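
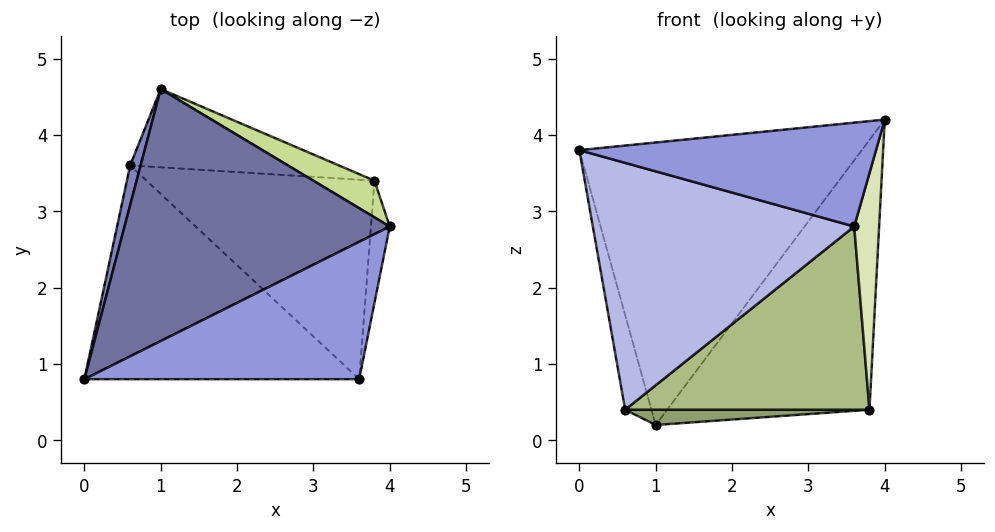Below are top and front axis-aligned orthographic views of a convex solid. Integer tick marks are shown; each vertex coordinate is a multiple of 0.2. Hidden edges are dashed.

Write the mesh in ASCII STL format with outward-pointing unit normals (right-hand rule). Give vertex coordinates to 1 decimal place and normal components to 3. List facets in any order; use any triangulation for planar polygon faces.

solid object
 facet normal -0.403 0.683 0.609
  outer loop
   vertex 1.0 4.6 0.2
   vertex 0.0 0.8 3.8
   vertex 4.0 2.8 4.2
  endloop
 endfacet
 facet normal -0.904 0.395 0.165
  outer loop
   vertex 0.6 3.6 0.4
   vertex 0.0 0.8 3.8
   vertex 1.0 4.6 0.2
  endloop
 endfacet
 facet normal 0.216 -0.589 0.779
  outer loop
   vertex 3.6 0.8 2.8
   vertex 4.0 2.8 4.2
   vertex 0.0 0.8 3.8
  endloop
 endfacet
 facet normal -0.179 -0.744 -0.644
  outer loop
   vertex 3.6 0.8 2.8
   vertex 0.0 0.8 3.8
   vertex 0.6 3.6 0.4
  endloop
 endfacet
 facet normal -0.012 -0.191 -0.981
  outer loop
   vertex 3.8 3.4 0.4
   vertex 0.6 3.6 0.4
   vertex 1.0 4.6 0.2
  endloop
 endfacet
 facet normal -0.042 -0.676 -0.736
  outer loop
   vertex 3.8 3.4 0.4
   vertex 3.6 0.8 2.8
   vertex 0.6 3.6 0.4
  endloop
 endfacet
 facet normal 0.383 0.915 0.124
  outer loop
   vertex 3.8 3.4 0.4
   vertex 1.0 4.6 0.2
   vertex 4.0 2.8 4.2
  endloop
 endfacet
 facet normal 0.987 -0.145 -0.075
  outer loop
   vertex 3.8 3.4 0.4
   vertex 4.0 2.8 4.2
   vertex 3.6 0.8 2.8
  endloop
 endfacet
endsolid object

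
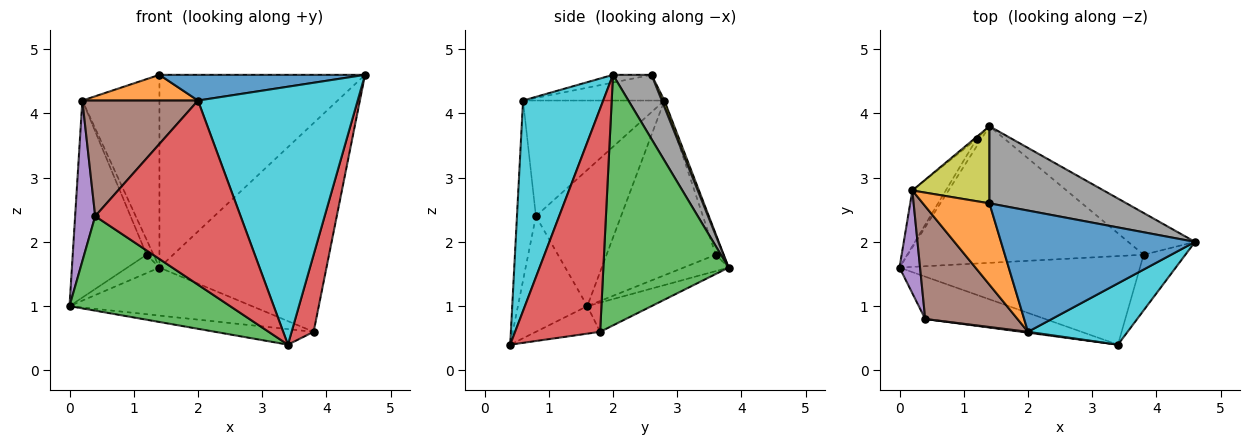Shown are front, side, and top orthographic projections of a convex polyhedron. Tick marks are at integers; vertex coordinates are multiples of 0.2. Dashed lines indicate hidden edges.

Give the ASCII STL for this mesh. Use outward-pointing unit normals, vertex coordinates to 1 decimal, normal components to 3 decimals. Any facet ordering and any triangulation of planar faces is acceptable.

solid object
 facet normal -0.116 0.329 -0.937
  outer loop
   vertex 3.8 1.8 0.6
   vertex 0.0 1.6 1.0
   vertex 1.4 3.8 1.6
  endloop
 endfacet
 facet normal -0.112 0.172 -0.979
  outer loop
   vertex 3.8 1.8 0.6
   vertex 3.4 0.4 0.4
   vertex 0.0 1.6 1.0
  endloop
 endfacet
 facet normal 0.592 0.790 -0.158
  outer loop
   vertex 3.8 1.8 0.6
   vertex 1.4 3.8 1.6
   vertex 4.6 2.0 4.6
  endloop
 endfacet
 facet normal 0.953 -0.247 -0.178
  outer loop
   vertex 3.8 1.8 0.6
   vertex 4.6 2.0 4.6
   vertex 3.4 0.4 0.4
  endloop
 endfacet
 facet normal -0.793 0.566 -0.226
  outer loop
   vertex 1.2 3.6 1.8
   vertex 1.4 3.8 1.6
   vertex 0.0 1.6 1.0
  endloop
 endfacet
 facet normal -0.818 0.553 -0.156
  outer loop
   vertex 1.2 3.6 1.8
   vertex 0.0 1.6 1.0
   vertex 0.2 2.8 4.2
  endloop
 endfacet
 facet normal -0.749 0.656 -0.094
  outer loop
   vertex 1.2 3.6 1.8
   vertex 0.2 2.8 4.2
   vertex 1.4 3.8 1.6
  endloop
 endfacet
 facet normal 0.172 0.915 0.366
  outer loop
   vertex 1.4 2.6 4.6
   vertex 4.6 2.0 4.6
   vertex 1.4 3.8 1.6
  endloop
 endfacet
 facet normal 0.031 0.928 0.371
  outer loop
   vertex 1.4 2.6 4.6
   vertex 1.4 3.8 1.6
   vertex 0.2 2.8 4.2
  endloop
 endfacet
 facet normal 0.439 -0.874 0.208
  outer loop
   vertex 2.0 0.6 4.2
   vertex 3.4 0.4 0.4
   vertex 4.6 2.0 4.6
  endloop
 endfacet
 facet normal -0.039 -0.207 0.978
  outer loop
   vertex 2.0 0.6 4.2
   vertex 4.6 2.0 4.6
   vertex 1.4 2.6 4.6
  endloop
 endfacet
 facet normal -0.345 -0.283 0.895
  outer loop
   vertex 2.0 0.6 4.2
   vertex 1.4 2.6 4.6
   vertex 0.2 2.8 4.2
  endloop
 endfacet
 facet normal -0.367 -0.849 -0.380
  outer loop
   vertex 0.4 0.8 2.4
   vertex 0.0 1.6 1.0
   vertex 3.4 0.4 0.4
  endloop
 endfacet
 facet normal -0.129 -0.992 0.005
  outer loop
   vertex 0.4 0.8 2.4
   vertex 3.4 0.4 0.4
   vertex 2.0 0.6 4.2
  endloop
 endfacet
 facet normal -0.963 -0.227 0.145
  outer loop
   vertex 0.4 0.8 2.4
   vertex 0.2 2.8 4.2
   vertex 0.0 1.6 1.0
  endloop
 endfacet
 facet normal -0.658 -0.539 0.525
  outer loop
   vertex 0.4 0.8 2.4
   vertex 2.0 0.6 4.2
   vertex 0.2 2.8 4.2
  endloop
 endfacet
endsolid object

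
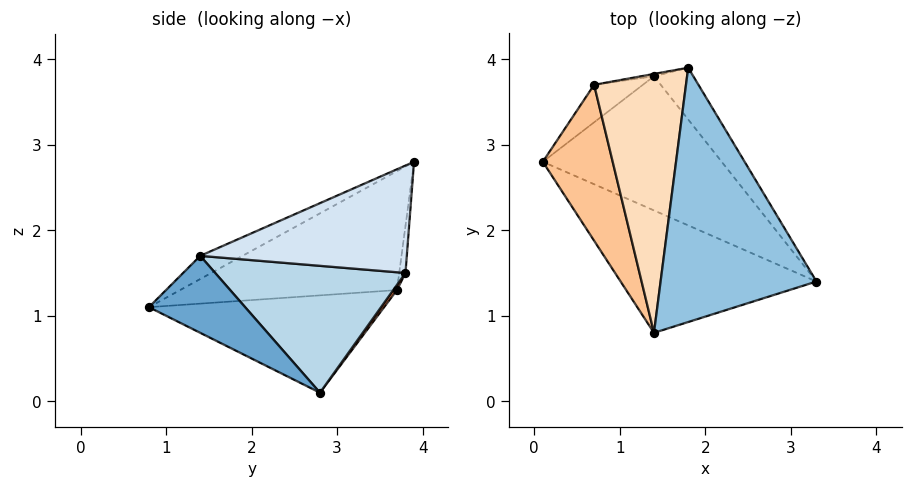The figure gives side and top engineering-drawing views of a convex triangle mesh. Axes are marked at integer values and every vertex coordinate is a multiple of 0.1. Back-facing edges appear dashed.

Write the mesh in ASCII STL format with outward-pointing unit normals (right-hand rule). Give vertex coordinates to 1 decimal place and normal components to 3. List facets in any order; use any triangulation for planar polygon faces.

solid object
 facet normal 0.357 -0.222 -0.907
  outer loop
   vertex 1.4 0.8 1.1
   vertex 0.1 2.8 0.1
   vertex 3.3 1.4 1.7
  endloop
 endfacet
 facet normal -0.130 -0.464 0.876
  outer loop
   vertex 1.4 0.8 1.1
   vertex 3.3 1.4 1.7
   vertex 1.8 3.9 2.8
  endloop
 endfacet
 facet normal 0.539 0.363 -0.760
  outer loop
   vertex 1.4 3.8 1.5
   vertex 3.3 1.4 1.7
   vertex 0.1 2.8 0.1
  endloop
 endfacet
 facet normal 0.764 0.581 -0.280
  outer loop
   vertex 1.4 3.8 1.5
   vertex 1.8 3.9 2.8
   vertex 3.3 1.4 1.7
  endloop
 endfacet
 facet normal 0.065 0.782 -0.619
  outer loop
   vertex 0.7 3.7 1.3
   vertex 1.4 3.8 1.5
   vertex 0.1 2.8 0.1
  endloop
 endfacet
 facet normal -0.131 0.991 -0.036
  outer loop
   vertex 0.7 3.7 1.3
   vertex 1.8 3.9 2.8
   vertex 1.4 3.8 1.5
  endloop
 endfacet
 facet normal -0.790 -0.230 0.568
  outer loop
   vertex 0.7 3.7 1.3
   vertex 0.1 2.8 0.1
   vertex 1.4 0.8 1.1
  endloop
 endfacet
 facet normal -0.771 -0.227 0.595
  outer loop
   vertex 0.7 3.7 1.3
   vertex 1.4 0.8 1.1
   vertex 1.8 3.9 2.8
  endloop
 endfacet
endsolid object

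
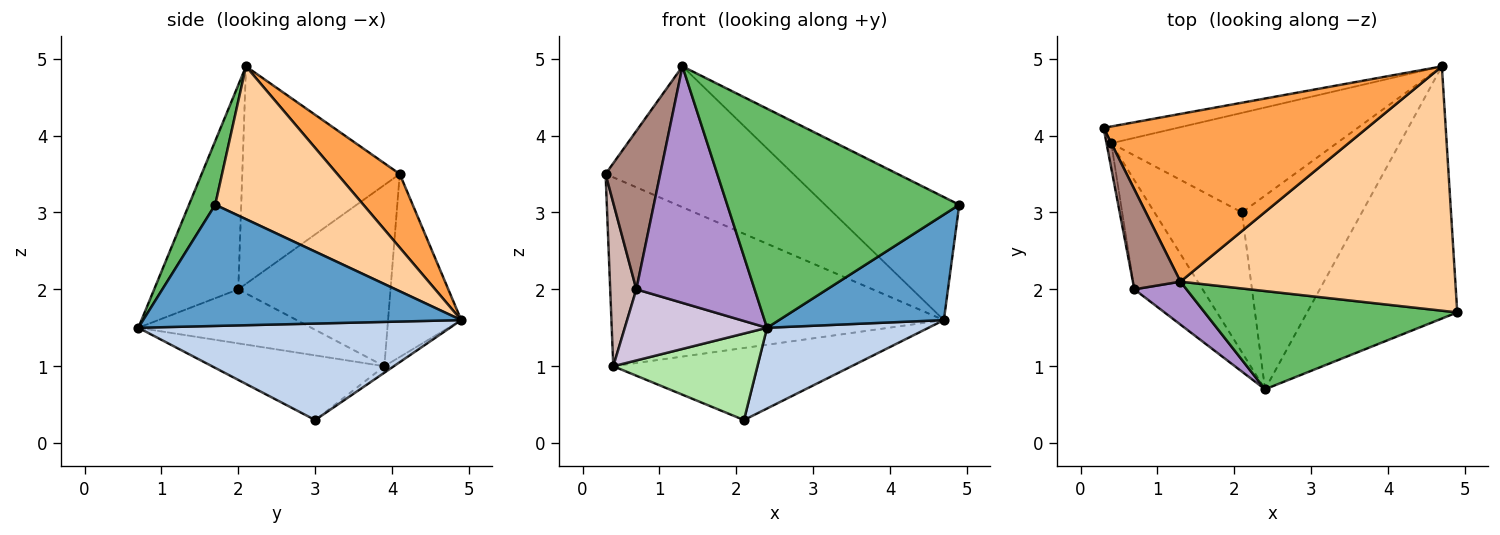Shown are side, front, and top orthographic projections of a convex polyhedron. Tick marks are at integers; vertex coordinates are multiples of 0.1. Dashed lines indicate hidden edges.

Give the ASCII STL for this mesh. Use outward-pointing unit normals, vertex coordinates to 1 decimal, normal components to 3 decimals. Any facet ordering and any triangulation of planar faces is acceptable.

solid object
 facet normal 0.597 -0.309 -0.740
  outer loop
   vertex 2.4 0.7 1.5
   vertex 4.7 4.9 1.6
   vertex 4.9 1.7 3.1
  endloop
 endfacet
 facet normal 0.596 -0.309 -0.741
  outer loop
   vertex 2.4 0.7 1.5
   vertex 2.1 3.0 0.3
   vertex 4.7 4.9 1.6
  endloop
 endfacet
 facet normal 0.209 0.629 0.749
  outer loop
   vertex 1.3 2.1 4.9
   vertex 4.7 4.9 1.6
   vertex 0.3 4.1 3.5
  endloop
 endfacet
 facet normal 0.445 0.403 0.800
  outer loop
   vertex 1.3 2.1 4.9
   vertex 4.9 1.7 3.1
   vertex 4.7 4.9 1.6
  endloop
 endfacet
 facet normal 0.103 -0.908 0.407
  outer loop
   vertex 1.3 2.1 4.9
   vertex 2.4 0.7 1.5
   vertex 4.9 1.7 3.1
  endloop
 endfacet
 facet normal -0.532 -0.445 -0.720
  outer loop
   vertex 0.4 3.9 1.0
   vertex 2.1 3.0 0.3
   vertex 2.4 0.7 1.5
  endloop
 endfacet
 facet normal -0.214 0.973 -0.086
  outer loop
   vertex 0.4 3.9 1.0
   vertex 0.3 4.1 3.5
   vertex 4.7 4.9 1.6
  endloop
 endfacet
 facet normal -0.023 0.586 -0.810
  outer loop
   vertex 0.4 3.9 1.0
   vertex 4.7 4.9 1.6
   vertex 2.1 3.0 0.3
  endloop
 endfacet
 facet normal -0.573 -0.806 0.146
  outer loop
   vertex 0.7 2.0 2.0
   vertex 2.4 0.7 1.5
   vertex 1.3 2.1 4.9
  endloop
 endfacet
 facet normal -0.553 -0.455 -0.698
  outer loop
   vertex 0.7 2.0 2.0
   vertex 0.4 3.9 1.0
   vertex 2.4 0.7 1.5
  endloop
 endfacet
 facet normal -0.925 -0.321 0.202
  outer loop
   vertex 0.7 2.0 2.0
   vertex 1.3 2.1 4.9
   vertex 0.3 4.1 3.5
  endloop
 endfacet
 facet normal -0.985 -0.169 -0.026
  outer loop
   vertex 0.7 2.0 2.0
   vertex 0.3 4.1 3.5
   vertex 0.4 3.9 1.0
  endloop
 endfacet
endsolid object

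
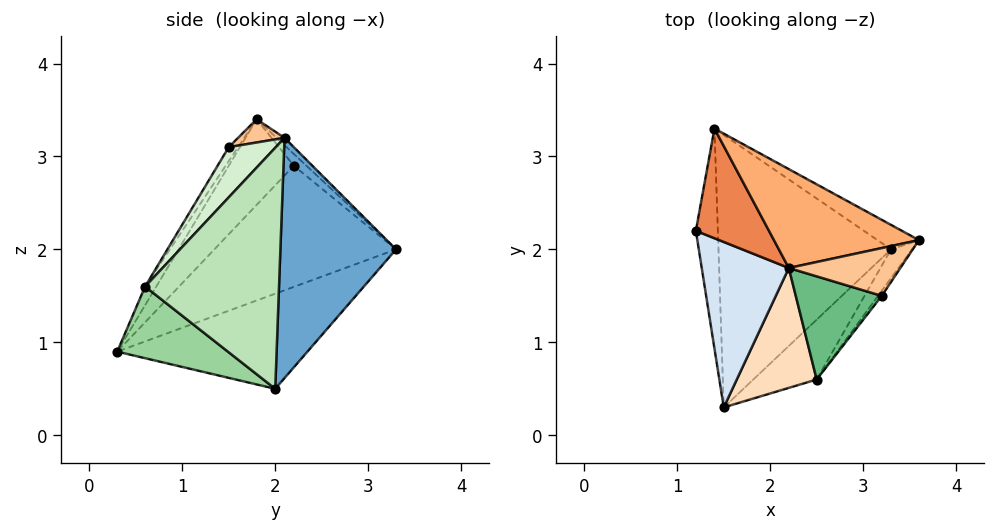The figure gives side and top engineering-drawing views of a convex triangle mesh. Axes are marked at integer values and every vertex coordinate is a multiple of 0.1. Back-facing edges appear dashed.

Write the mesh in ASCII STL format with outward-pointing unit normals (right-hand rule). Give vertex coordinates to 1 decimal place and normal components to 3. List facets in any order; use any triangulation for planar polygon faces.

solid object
 facet normal 0.514 0.853 -0.089
  outer loop
   vertex 1.4 3.3 2.0
   vertex 3.6 2.1 3.2
   vertex 3.3 2.0 0.5
  endloop
 endfacet
 facet normal -0.983 0.033 -0.179
  outer loop
   vertex 1.4 3.3 2.0
   vertex 1.5 0.3 0.9
   vertex 1.2 2.2 2.9
  endloop
 endfacet
 facet normal -0.462 0.292 -0.838
  outer loop
   vertex 1.4 3.3 2.0
   vertex 3.3 2.0 0.5
   vertex 1.5 0.3 0.9
  endloop
 endfacet
 facet normal -0.531 -0.653 0.540
  outer loop
   vertex 2.2 1.8 3.4
   vertex 1.2 2.2 2.9
   vertex 1.5 0.3 0.9
  endloop
 endfacet
 facet normal -0.122 0.642 0.757
  outer loop
   vertex 2.2 1.8 3.4
   vertex 1.4 3.3 2.0
   vertex 1.2 2.2 2.9
  endloop
 endfacet
 facet normal -0.038 0.671 0.741
  outer loop
   vertex 2.2 1.8 3.4
   vertex 3.6 2.1 3.2
   vertex 1.4 3.3 2.0
  endloop
 endfacet
 facet normal 0.195 -0.287 0.938
  outer loop
   vertex 3.2 1.5 3.1
   vertex 3.6 2.1 3.2
   vertex 2.2 1.8 3.4
  endloop
 endfacet
 facet normal -0.125 -0.835 0.536
  outer loop
   vertex 2.5 0.6 1.6
   vertex 2.2 1.8 3.4
   vertex 1.5 0.3 0.9
  endloop
 endfacet
 facet normal -0.088 -0.836 0.542
  outer loop
   vertex 2.5 0.6 1.6
   vertex 3.2 1.5 3.1
   vertex 2.2 1.8 3.4
  endloop
 endfacet
 facet normal 0.543 -0.688 -0.481
  outer loop
   vertex 2.5 0.6 1.6
   vertex 1.5 0.3 0.9
   vertex 3.3 2.0 0.5
  endloop
 endfacet
 facet normal 0.840 -0.538 -0.073
  outer loop
   vertex 2.5 0.6 1.6
   vertex 3.3 2.0 0.5
   vertex 3.6 2.1 3.2
  endloop
 endfacet
 facet normal 0.835 -0.546 -0.062
  outer loop
   vertex 2.5 0.6 1.6
   vertex 3.6 2.1 3.2
   vertex 3.2 1.5 3.1
  endloop
 endfacet
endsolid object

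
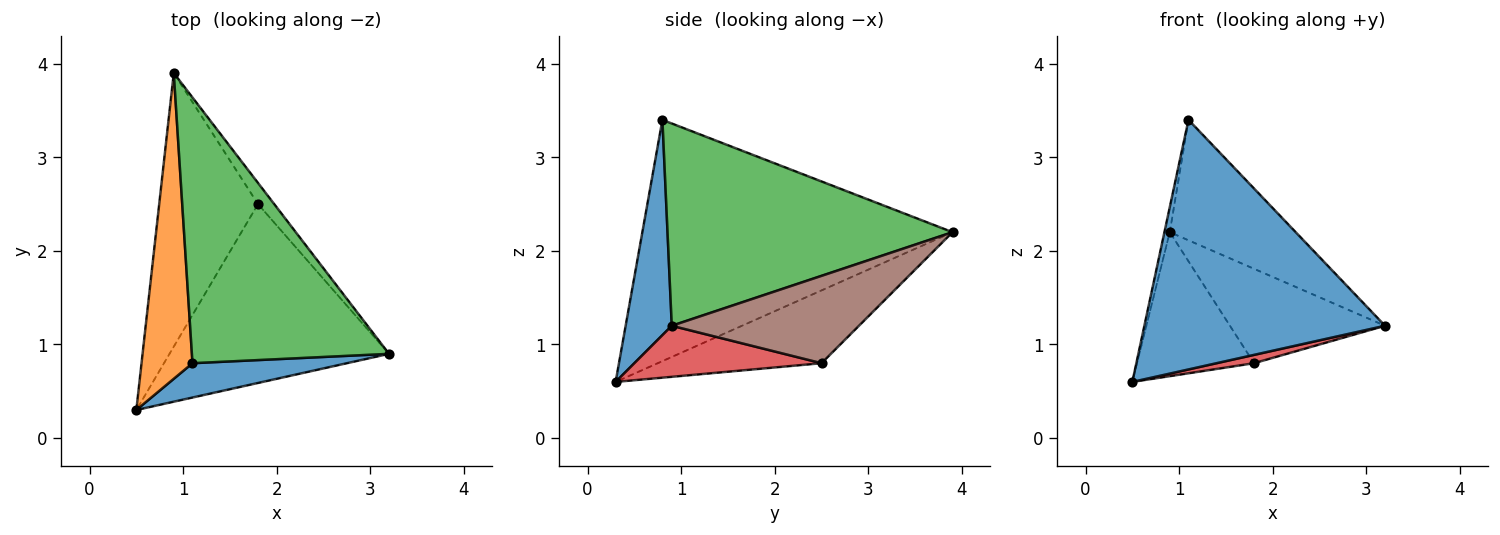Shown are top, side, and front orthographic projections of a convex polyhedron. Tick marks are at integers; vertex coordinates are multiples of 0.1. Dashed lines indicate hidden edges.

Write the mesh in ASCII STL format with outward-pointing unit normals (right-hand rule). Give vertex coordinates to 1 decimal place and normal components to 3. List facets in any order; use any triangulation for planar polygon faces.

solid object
 facet normal 0.187 -0.973 0.134
  outer loop
   vertex 1.1 0.8 3.4
   vertex 0.5 0.3 0.6
   vertex 3.2 0.9 1.2
  endloop
 endfacet
 facet normal -0.978 0.017 0.207
  outer loop
   vertex 1.1 0.8 3.4
   vertex 0.9 3.9 2.2
   vertex 0.5 0.3 0.6
  endloop
 endfacet
 facet normal 0.683 0.302 0.665
  outer loop
   vertex 1.1 0.8 3.4
   vertex 3.2 0.9 1.2
   vertex 0.9 3.9 2.2
  endloop
 endfacet
 facet normal 0.226 -0.045 -0.973
  outer loop
   vertex 1.8 2.5 0.8
   vertex 3.2 0.9 1.2
   vertex 0.5 0.3 0.6
  endloop
 endfacet
 facet normal -0.546 0.390 -0.741
  outer loop
   vertex 1.8 2.5 0.8
   vertex 0.5 0.3 0.6
   vertex 0.9 3.9 2.2
  endloop
 endfacet
 facet normal 0.762 0.632 -0.142
  outer loop
   vertex 1.8 2.5 0.8
   vertex 0.9 3.9 2.2
   vertex 3.2 0.9 1.2
  endloop
 endfacet
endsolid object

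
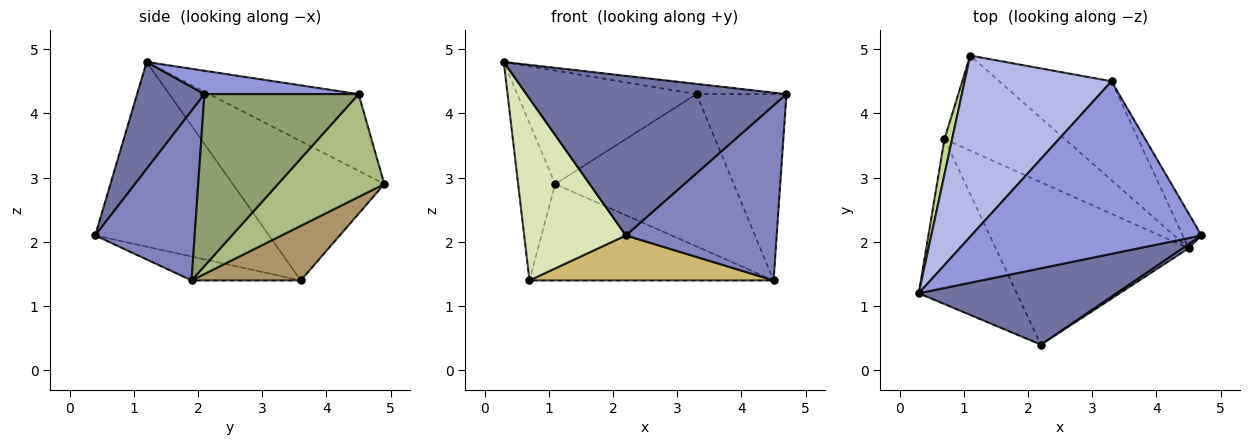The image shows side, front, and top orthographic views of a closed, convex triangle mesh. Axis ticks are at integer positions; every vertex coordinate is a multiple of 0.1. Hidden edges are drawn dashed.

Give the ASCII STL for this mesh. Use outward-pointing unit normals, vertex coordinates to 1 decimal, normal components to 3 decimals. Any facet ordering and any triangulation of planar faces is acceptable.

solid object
 facet normal 0.227 -0.878 0.420
  outer loop
   vertex 2.2 0.4 2.1
   vertex 4.7 2.1 4.3
   vertex 0.3 1.2 4.8
  endloop
 endfacet
 facet normal 0.550 -0.835 0.020
  outer loop
   vertex 4.5 1.9 1.4
   vertex 4.7 2.1 4.3
   vertex 2.2 0.4 2.1
  endloop
 endfacet
 facet normal 0.101 0.059 0.993
  outer loop
   vertex 3.3 4.5 4.3
   vertex 0.3 1.2 4.8
   vertex 4.7 2.1 4.3
  endloop
 endfacet
 facet normal -0.405 0.485 0.775
  outer loop
   vertex 3.3 4.5 4.3
   vertex 1.1 4.9 2.9
   vertex 0.3 1.2 4.8
  endloop
 endfacet
 facet normal 0.860 0.502 -0.094
  outer loop
   vertex 3.3 4.5 4.3
   vertex 4.7 2.1 4.3
   vertex 4.5 1.9 1.4
  endloop
 endfacet
 facet normal 0.447 0.750 -0.488
  outer loop
   vertex 3.3 4.5 4.3
   vertex 4.5 1.9 1.4
   vertex 1.1 4.9 2.9
  endloop
 endfacet
 facet normal -0.970 0.237 0.053
  outer loop
   vertex 0.7 3.6 1.4
   vertex 0.3 1.2 4.8
   vertex 1.1 4.9 2.9
  endloop
 endfacet
 facet normal -0.785 -0.459 -0.416
  outer loop
   vertex 0.7 3.6 1.4
   vertex 2.2 0.4 2.1
   vertex 0.3 1.2 4.8
  endloop
 endfacet
 facet normal 0.304 0.678 -0.669
  outer loop
   vertex 0.7 3.6 1.4
   vertex 1.1 4.9 2.9
   vertex 4.5 1.9 1.4
  endloop
 endfacet
 facet normal -0.119 -0.265 -0.957
  outer loop
   vertex 0.7 3.6 1.4
   vertex 4.5 1.9 1.4
   vertex 2.2 0.4 2.1
  endloop
 endfacet
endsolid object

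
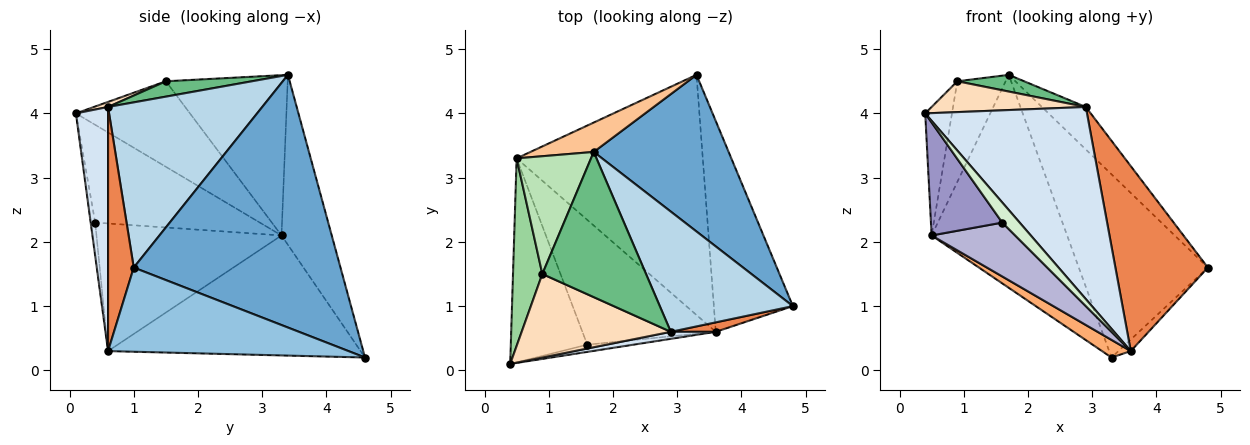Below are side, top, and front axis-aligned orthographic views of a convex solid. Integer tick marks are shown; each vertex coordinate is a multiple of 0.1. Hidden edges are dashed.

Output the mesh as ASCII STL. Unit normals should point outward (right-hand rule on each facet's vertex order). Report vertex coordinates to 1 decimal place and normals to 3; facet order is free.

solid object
 facet normal 0.773 0.482 0.413
  outer loop
   vertex 1.7 3.4 4.6
   vertex 4.8 1.0 1.6
   vertex 3.3 4.6 0.2
  endloop
 endfacet
 facet normal 0.729 0.038 -0.684
  outer loop
   vertex 3.6 0.6 0.3
   vertex 3.3 4.6 0.2
   vertex 4.8 1.0 1.6
  endloop
 endfacet
 facet normal 0.760 0.216 0.612
  outer loop
   vertex 2.9 0.6 4.1
   vertex 4.8 1.0 1.6
   vertex 1.7 3.4 4.6
  endloop
 endfacet
 facet normal 0.195 -0.980 0.036
  outer loop
   vertex 2.9 0.6 4.1
   vertex 0.4 0.1 4.0
   vertex 3.6 0.6 0.3
  endloop
 endfacet
 facet normal 0.267 -0.962 0.049
  outer loop
   vertex 2.9 0.6 4.1
   vertex 3.6 0.6 0.3
   vertex 4.8 1.0 1.6
  endloop
 endfacet
 facet normal -0.541 -0.062 -0.839
  outer loop
   vertex 0.5 3.3 2.1
   vertex 3.3 4.6 0.2
   vertex 3.6 0.6 0.3
  endloop
 endfacet
 facet normal -0.345 0.930 0.128
  outer loop
   vertex 0.5 3.3 2.1
   vertex 1.7 3.4 4.6
   vertex 3.3 4.6 0.2
  endloop
 endfacet
 facet normal 0.032 -0.346 0.938
  outer loop
   vertex 0.9 1.5 4.5
   vertex 0.4 0.1 4.0
   vertex 2.9 0.6 4.1
  endloop
 endfacet
 facet normal 0.146 -0.113 0.983
  outer loop
   vertex 0.9 1.5 4.5
   vertex 2.9 0.6 4.1
   vertex 1.7 3.4 4.6
  endloop
 endfacet
 facet normal -0.923 0.217 0.317
  outer loop
   vertex 0.9 1.5 4.5
   vertex 0.5 3.3 2.1
   vertex 0.4 0.1 4.0
  endloop
 endfacet
 facet normal -0.854 0.339 0.396
  outer loop
   vertex 0.9 1.5 4.5
   vertex 1.7 3.4 4.6
   vertex 0.5 3.3 2.1
  endloop
 endfacet
 facet normal -0.238 -0.914 -0.329
  outer loop
   vertex 1.6 0.4 2.3
   vertex 3.6 0.6 0.3
   vertex 0.4 0.1 4.0
  endloop
 endfacet
 facet normal -0.745 -0.323 -0.583
  outer loop
   vertex 1.6 0.4 2.3
   vertex 0.4 0.1 4.0
   vertex 0.5 3.3 2.1
  endloop
 endfacet
 facet normal -0.660 -0.298 -0.690
  outer loop
   vertex 1.6 0.4 2.3
   vertex 0.5 3.3 2.1
   vertex 3.6 0.6 0.3
  endloop
 endfacet
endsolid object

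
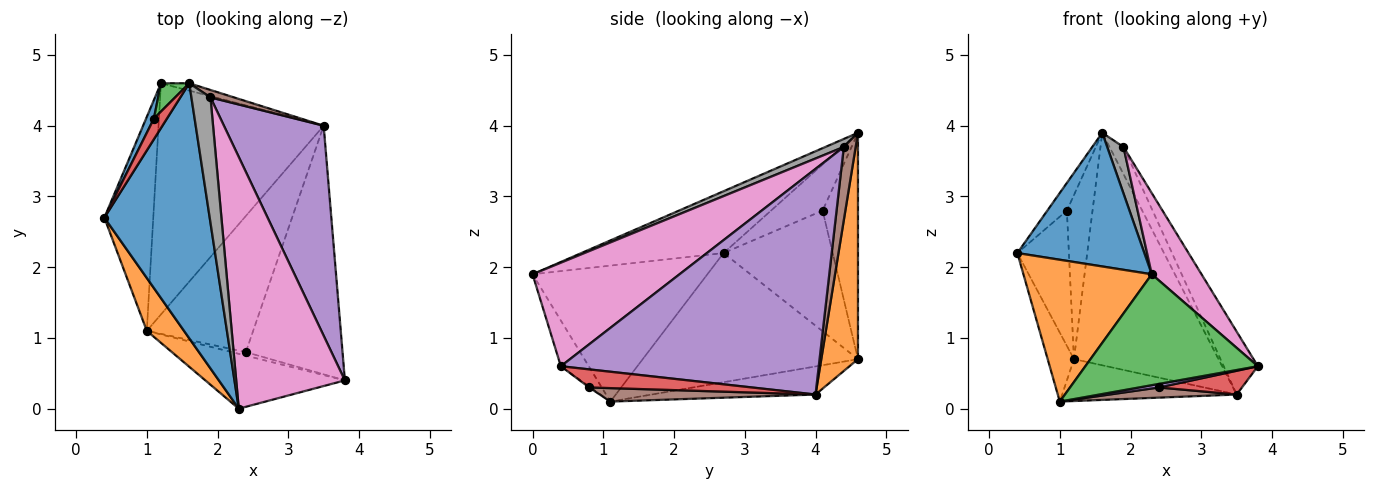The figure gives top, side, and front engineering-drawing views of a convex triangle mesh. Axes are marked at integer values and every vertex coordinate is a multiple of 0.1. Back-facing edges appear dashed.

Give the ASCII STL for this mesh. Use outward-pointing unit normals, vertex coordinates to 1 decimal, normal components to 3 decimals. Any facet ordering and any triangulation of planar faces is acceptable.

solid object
 facet normal -0.461 -0.412 0.786
  outer loop
   vertex 2.3 0.0 1.9
   vertex 1.6 4.6 3.9
   vertex 0.4 2.7 2.2
  endloop
 endfacet
 facet normal -0.787 -0.578 0.215
  outer loop
   vertex 1.0 1.1 0.1
   vertex 2.3 0.0 1.9
   vertex 0.4 2.7 2.2
  endloop
 endfacet
 facet normal -0.143 -0.887 -0.439
  outer loop
   vertex 1.0 1.1 0.1
   vertex 3.8 0.4 0.6
   vertex 2.3 0.0 1.9
  endloop
 endfacet
 facet normal -0.904 0.343 0.255
  outer loop
   vertex 1.1 4.1 2.8
   vertex 0.4 2.7 2.2
   vertex 1.6 4.6 3.9
  endloop
 endfacet
 facet normal 0.908 0.120 0.401
  outer loop
   vertex 1.9 4.4 3.7
   vertex 3.8 0.4 0.6
   vertex 3.5 4.0 0.2
  endloop
 endfacet
 facet normal 0.634 0.746 0.204
  outer loop
   vertex 1.9 4.4 3.7
   vertex 3.5 4.0 0.2
   vertex 1.6 4.6 3.9
  endloop
 endfacet
 facet normal 0.672 -0.227 0.705
  outer loop
   vertex 1.9 4.4 3.7
   vertex 2.3 0.0 1.9
   vertex 3.8 0.4 0.6
  endloop
 endfacet
 facet normal 0.366 -0.324 0.873
  outer loop
   vertex 1.9 4.4 3.7
   vertex 1.6 4.6 3.9
   vertex 2.3 0.0 1.9
  endloop
 endfacet
 facet normal -0.929 0.113 -0.352
  outer loop
   vertex 1.2 4.6 0.7
   vertex 1.0 1.1 0.1
   vertex 0.4 2.7 2.2
  endloop
 endfacet
 facet normal -0.165 0.176 -0.970
  outer loop
   vertex 1.2 4.6 0.7
   vertex 3.5 4.0 0.2
   vertex 1.0 1.1 0.1
  endloop
 endfacet
 facet normal -0.903 0.426 0.059
  outer loop
   vertex 1.2 4.6 0.7
   vertex 0.4 2.7 2.2
   vertex 1.1 4.1 2.8
  endloop
 endfacet
 facet normal 0.246 0.969 -0.031
  outer loop
   vertex 1.2 4.6 0.7
   vertex 1.6 4.6 3.9
   vertex 3.5 4.0 0.2
  endloop
 endfacet
 facet normal -0.805 0.584 0.101
  outer loop
   vertex 1.2 4.6 0.7
   vertex 1.1 4.1 2.8
   vertex 1.6 4.6 3.9
  endloop
 endfacet
 facet normal 0.183 -0.093 -0.979
  outer loop
   vertex 2.4 0.8 0.3
   vertex 3.5 4.0 0.2
   vertex 3.8 0.4 0.6
  endloop
 endfacet
 facet normal -0.050 -0.706 -0.706
  outer loop
   vertex 2.4 0.8 0.3
   vertex 3.8 0.4 0.6
   vertex 1.0 1.1 0.1
  endloop
 endfacet
 facet normal 0.125 -0.074 -0.989
  outer loop
   vertex 2.4 0.8 0.3
   vertex 1.0 1.1 0.1
   vertex 3.5 4.0 0.2
  endloop
 endfacet
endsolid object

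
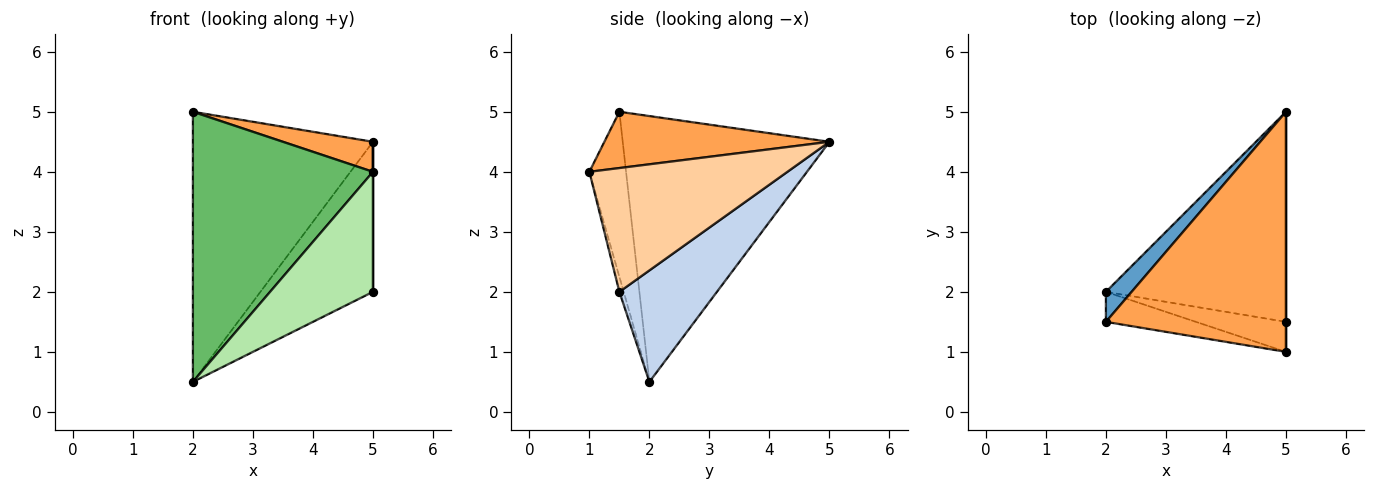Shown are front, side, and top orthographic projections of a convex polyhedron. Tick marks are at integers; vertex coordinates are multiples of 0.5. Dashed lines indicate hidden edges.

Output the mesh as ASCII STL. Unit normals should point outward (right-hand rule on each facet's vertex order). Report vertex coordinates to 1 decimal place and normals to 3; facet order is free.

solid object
 facet normal -0.752 0.655 0.073
  outer loop
   vertex 2.0 2.0 0.5
   vertex 2.0 1.5 5.0
   vertex 5.0 5.0 4.5
  endloop
 endfacet
 facet normal 0.450 0.519 -0.727
  outer loop
   vertex 2.0 2.0 0.5
   vertex 5.0 5.0 4.5
   vertex 5.0 1.5 2.0
  endloop
 endfacet
 facet normal 0.296 -0.118 0.948
  outer loop
   vertex 5.0 1.0 4.0
   vertex 5.0 5.0 4.5
   vertex 2.0 1.5 5.0
  endloop
 endfacet
 facet normal 1.000 0.000 0.000
  outer loop
   vertex 5.0 1.0 4.0
   vertex 5.0 1.5 2.0
   vertex 5.0 5.0 4.5
  endloop
 endfacet
 facet normal -0.198 -0.974 -0.108
  outer loop
   vertex 5.0 1.0 4.0
   vertex 2.0 1.5 5.0
   vertex 2.0 2.0 0.5
  endloop
 endfacet
 facet normal -0.040 -0.969 -0.242
  outer loop
   vertex 5.0 1.0 4.0
   vertex 2.0 2.0 0.5
   vertex 5.0 1.5 2.0
  endloop
 endfacet
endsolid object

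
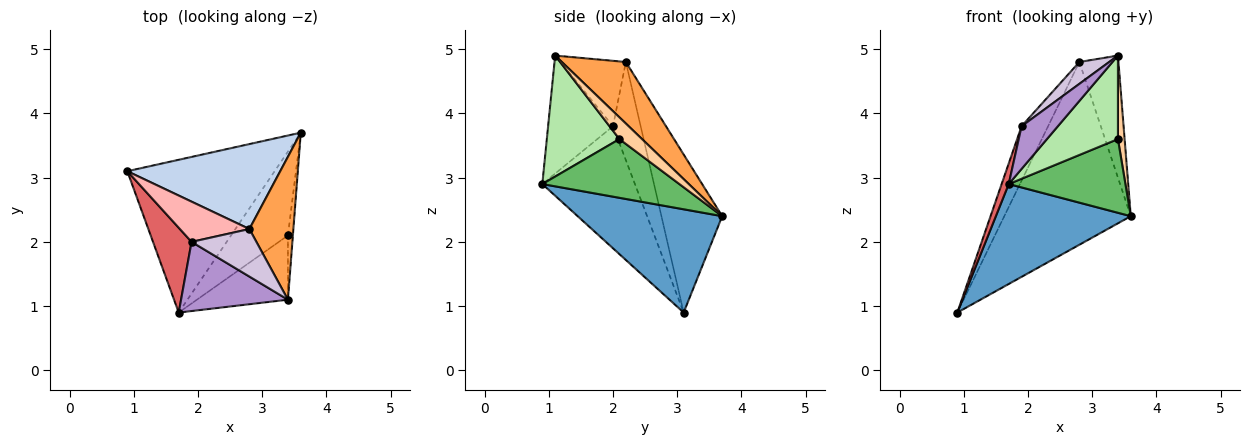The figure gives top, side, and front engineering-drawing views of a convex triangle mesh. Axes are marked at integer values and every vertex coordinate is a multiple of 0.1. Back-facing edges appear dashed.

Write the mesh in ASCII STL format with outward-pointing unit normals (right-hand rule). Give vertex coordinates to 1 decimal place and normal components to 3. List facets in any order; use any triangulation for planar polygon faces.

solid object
 facet normal 0.506 -0.472 -0.722
  outer loop
   vertex 1.7 0.9 2.9
   vertex 0.9 3.1 0.9
   vertex 3.6 3.7 2.4
  endloop
 endfacet
 facet normal -0.399 0.831 0.386
  outer loop
   vertex 2.8 2.2 4.8
   vertex 3.6 3.7 2.4
   vertex 0.9 3.1 0.9
  endloop
 endfacet
 facet normal 0.729 0.445 0.521
  outer loop
   vertex 2.8 2.2 4.8
   vertex 3.4 1.1 4.9
   vertex 3.6 3.7 2.4
  endloop
 endfacet
 facet normal 0.937 -0.277 -0.213
  outer loop
   vertex 3.4 2.1 3.6
   vertex 3.6 3.7 2.4
   vertex 3.4 1.1 4.9
  endloop
 endfacet
 facet normal 0.613 -0.522 -0.594
  outer loop
   vertex 3.4 2.1 3.6
   vertex 1.7 0.9 2.9
   vertex 3.6 3.7 2.4
  endloop
 endfacet
 facet normal 0.630 -0.616 -0.474
  outer loop
   vertex 3.4 2.1 3.6
   vertex 3.4 1.1 4.9
   vertex 1.7 0.9 2.9
  endloop
 endfacet
 facet normal -0.951 -0.073 0.300
  outer loop
   vertex 1.9 2.0 3.8
   vertex 0.9 3.1 0.9
   vertex 1.7 0.9 2.9
  endloop
 endfacet
 facet normal -0.643 0.616 0.455
  outer loop
   vertex 1.9 2.0 3.8
   vertex 2.8 2.2 4.8
   vertex 0.9 3.1 0.9
  endloop
 endfacet
 facet normal -0.685 -0.383 0.620
  outer loop
   vertex 1.9 2.0 3.8
   vertex 1.7 0.9 2.9
   vertex 3.4 1.1 4.9
  endloop
 endfacet
 facet normal -0.676 -0.308 0.670
  outer loop
   vertex 1.9 2.0 3.8
   vertex 3.4 1.1 4.9
   vertex 2.8 2.2 4.8
  endloop
 endfacet
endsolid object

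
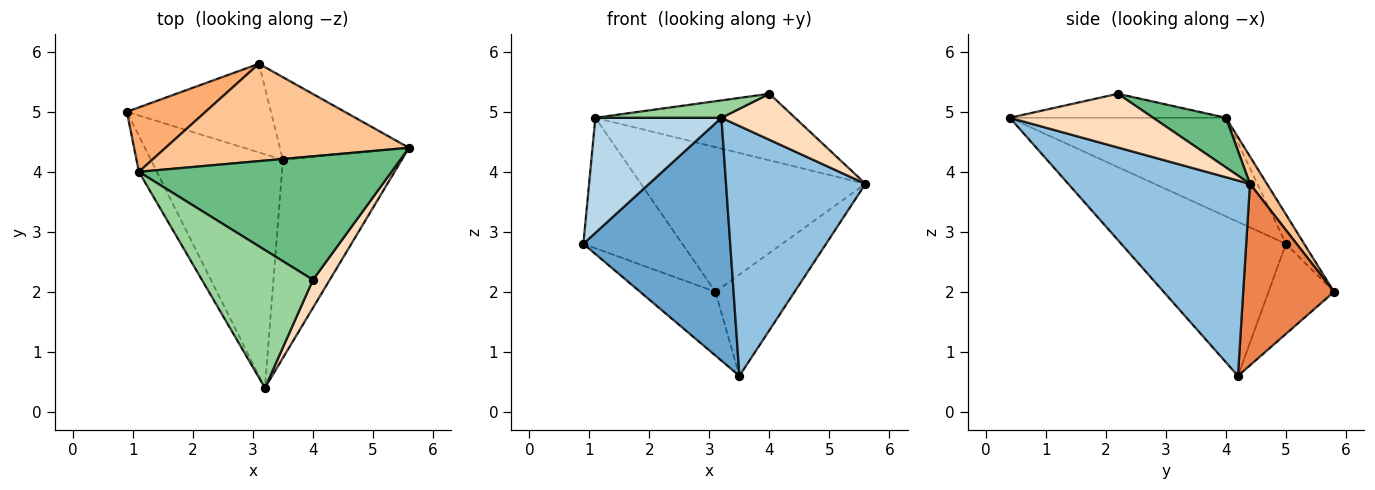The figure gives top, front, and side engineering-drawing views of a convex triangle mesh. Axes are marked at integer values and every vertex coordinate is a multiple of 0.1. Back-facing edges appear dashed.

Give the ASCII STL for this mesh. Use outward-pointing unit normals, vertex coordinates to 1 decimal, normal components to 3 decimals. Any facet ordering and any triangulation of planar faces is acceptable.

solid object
 facet normal -0.629 -0.560 -0.539
  outer loop
   vertex 3.5 4.2 0.6
   vertex 3.2 0.4 4.9
   vertex 0.9 5.0 2.8
  endloop
 endfacet
 facet normal 0.715 -0.548 -0.435
  outer loop
   vertex 3.5 4.2 0.6
   vertex 5.6 4.4 3.8
   vertex 3.2 0.4 4.9
  endloop
 endfacet
 facet normal -0.853 -0.498 -0.156
  outer loop
   vertex 1.1 4.0 4.9
   vertex 0.9 5.0 2.8
   vertex 3.2 0.4 4.9
  endloop
 endfacet
 facet normal -0.453 0.520 -0.724
  outer loop
   vertex 3.1 5.8 2.0
   vertex 3.5 4.2 0.6
   vertex 0.9 5.0 2.8
  endloop
 endfacet
 facet normal 0.664 0.579 -0.472
  outer loop
   vertex 3.1 5.8 2.0
   vertex 5.6 4.4 3.8
   vertex 3.5 4.2 0.6
  endloop
 endfacet
 facet normal -0.163 0.885 0.437
  outer loop
   vertex 3.1 5.8 2.0
   vertex 0.9 5.0 2.8
   vertex 1.1 4.0 4.9
  endloop
 endfacet
 facet normal 0.063 0.828 0.557
  outer loop
   vertex 3.1 5.8 2.0
   vertex 1.1 4.0 4.9
   vertex 5.6 4.4 3.8
  endloop
 endfacet
 facet normal 0.857 -0.440 0.268
  outer loop
   vertex 4.0 2.2 5.3
   vertex 3.2 0.4 4.9
   vertex 5.6 4.4 3.8
  endloop
 endfacet
 facet normal 0.170 0.467 0.867
  outer loop
   vertex 4.0 2.2 5.3
   vertex 5.6 4.4 3.8
   vertex 1.1 4.0 4.9
  endloop
 endfacet
 facet normal -0.210 -0.122 0.970
  outer loop
   vertex 4.0 2.2 5.3
   vertex 1.1 4.0 4.9
   vertex 3.2 0.4 4.9
  endloop
 endfacet
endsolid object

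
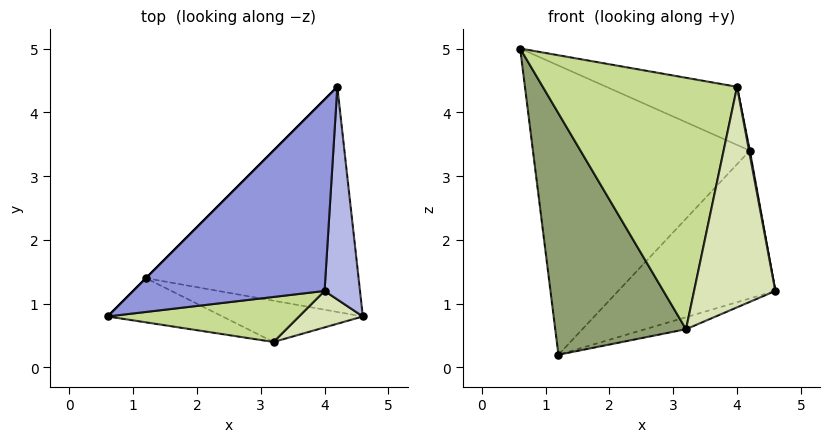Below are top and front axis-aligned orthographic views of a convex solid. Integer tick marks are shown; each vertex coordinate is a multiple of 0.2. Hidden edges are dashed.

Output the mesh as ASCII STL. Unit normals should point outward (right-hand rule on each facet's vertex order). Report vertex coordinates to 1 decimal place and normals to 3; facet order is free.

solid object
 facet normal -0.707 0.707 0.000
  outer loop
   vertex 1.2 1.4 0.2
   vertex 0.6 0.8 5.0
   vertex 4.2 4.4 3.4
  endloop
 endfacet
 facet normal 0.324 0.519 -0.791
  outer loop
   vertex 1.2 1.4 0.2
   vertex 4.2 4.4 3.4
   vertex 4.6 0.8 1.2
  endloop
 endfacet
 facet normal 0.133 0.288 0.948
  outer loop
   vertex 4.0 1.2 4.4
   vertex 4.2 4.4 3.4
   vertex 0.6 0.8 5.0
  endloop
 endfacet
 facet normal 0.983 -0.004 0.185
  outer loop
   vertex 4.0 1.2 4.4
   vertex 4.6 0.8 1.2
   vertex 4.2 4.4 3.4
  endloop
 endfacet
 facet normal -0.415 -0.895 -0.164
  outer loop
   vertex 3.2 0.4 0.6
   vertex 0.6 0.8 5.0
   vertex 1.2 1.4 0.2
  endloop
 endfacet
 facet normal 0.315 0.265 -0.911
  outer loop
   vertex 3.2 0.4 0.6
   vertex 1.2 1.4 0.2
   vertex 4.6 0.8 1.2
  endloop
 endfacet
 facet normal 0.145 -0.974 0.174
  outer loop
   vertex 3.2 0.4 0.6
   vertex 4.0 1.2 4.4
   vertex 0.6 0.8 5.0
  endloop
 endfacet
 facet normal 0.207 -0.965 0.160
  outer loop
   vertex 3.2 0.4 0.6
   vertex 4.6 0.8 1.2
   vertex 4.0 1.2 4.4
  endloop
 endfacet
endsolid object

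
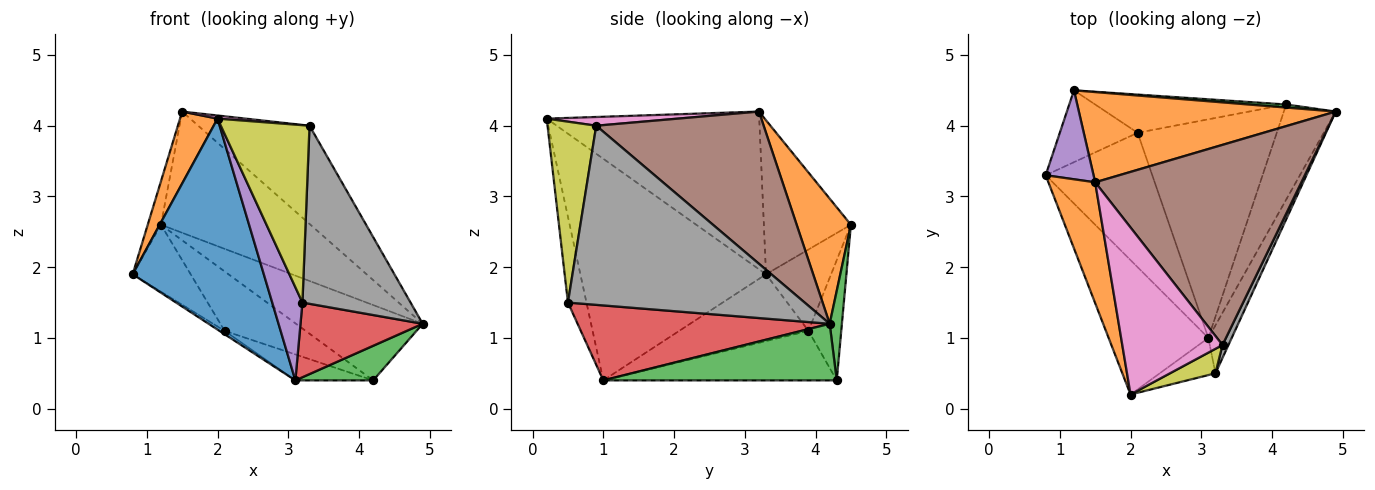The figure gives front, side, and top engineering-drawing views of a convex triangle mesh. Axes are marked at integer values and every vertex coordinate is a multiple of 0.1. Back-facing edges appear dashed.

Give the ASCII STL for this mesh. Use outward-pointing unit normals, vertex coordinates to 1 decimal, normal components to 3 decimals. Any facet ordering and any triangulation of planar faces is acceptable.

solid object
 facet normal -0.767 -0.542 -0.345
  outer loop
   vertex 3.1 1.0 0.4
   vertex 2.0 0.2 4.1
   vertex 0.8 3.3 1.9
  endloop
 endfacet
 facet normal -0.945 -0.167 0.280
  outer loop
   vertex 1.5 3.2 4.2
   vertex 0.8 3.3 1.9
   vertex 2.0 0.2 4.1
  endloop
 endfacet
 facet normal 0.716 -0.239 -0.656
  outer loop
   vertex 4.2 4.3 0.4
   vertex 4.9 4.2 1.2
   vertex 3.1 1.0 0.4
  endloop
 endfacet
 facet normal 0.867 -0.420 -0.270
  outer loop
   vertex 3.2 0.5 1.5
   vertex 3.1 1.0 0.4
   vertex 4.9 4.2 1.2
  endloop
 endfacet
 facet normal -0.495 -0.807 -0.322
  outer loop
   vertex 3.2 0.5 1.5
   vertex 2.0 0.2 4.1
   vertex 3.1 1.0 0.4
  endloop
 endfacet
 facet normal 0.552 0.367 0.748
  outer loop
   vertex 3.3 0.9 4.0
   vertex 4.9 4.2 1.2
   vertex 1.5 3.2 4.2
  endloop
 endfacet
 facet normal 0.087 -0.019 0.996
  outer loop
   vertex 3.3 0.9 4.0
   vertex 1.5 3.2 4.2
   vertex 2.0 0.2 4.1
  endloop
 endfacet
 facet normal 0.909 -0.415 0.030
  outer loop
   vertex 3.3 0.9 4.0
   vertex 3.2 0.5 1.5
   vertex 4.9 4.2 1.2
  endloop
 endfacet
 facet normal 0.478 -0.870 0.120
  outer loop
   vertex 3.3 0.9 4.0
   vertex 2.0 0.2 4.1
   vertex 3.2 0.5 1.5
  endloop
 endfacet
 facet normal -0.531 0.021 -0.847
  outer loop
   vertex 2.1 3.9 1.1
   vertex 3.1 1.0 0.4
   vertex 0.8 3.3 1.9
  endloop
 endfacet
 facet normal -0.333 0.111 -0.936
  outer loop
   vertex 2.1 3.9 1.1
   vertex 4.2 4.3 0.4
   vertex 3.1 1.0 0.4
  endloop
 endfacet
 facet normal 0.279 0.770 0.573
  outer loop
   vertex 1.2 4.5 2.6
   vertex 1.5 3.2 4.2
   vertex 4.9 4.2 1.2
  endloop
 endfacet
 facet normal 0.096 0.995 0.040
  outer loop
   vertex 1.2 4.5 2.6
   vertex 4.9 4.2 1.2
   vertex 4.2 4.3 0.4
  endloop
 endfacet
 facet normal -0.322 0.796 -0.512
  outer loop
   vertex 1.2 4.5 2.6
   vertex 4.2 4.3 0.4
   vertex 2.1 3.9 1.1
  endloop
 endfacet
 facet normal -0.945 0.144 0.294
  outer loop
   vertex 1.2 4.5 2.6
   vertex 0.8 3.3 1.9
   vertex 1.5 3.2 4.2
  endloop
 endfacet
 facet normal -0.608 0.541 -0.581
  outer loop
   vertex 1.2 4.5 2.6
   vertex 2.1 3.9 1.1
   vertex 0.8 3.3 1.9
  endloop
 endfacet
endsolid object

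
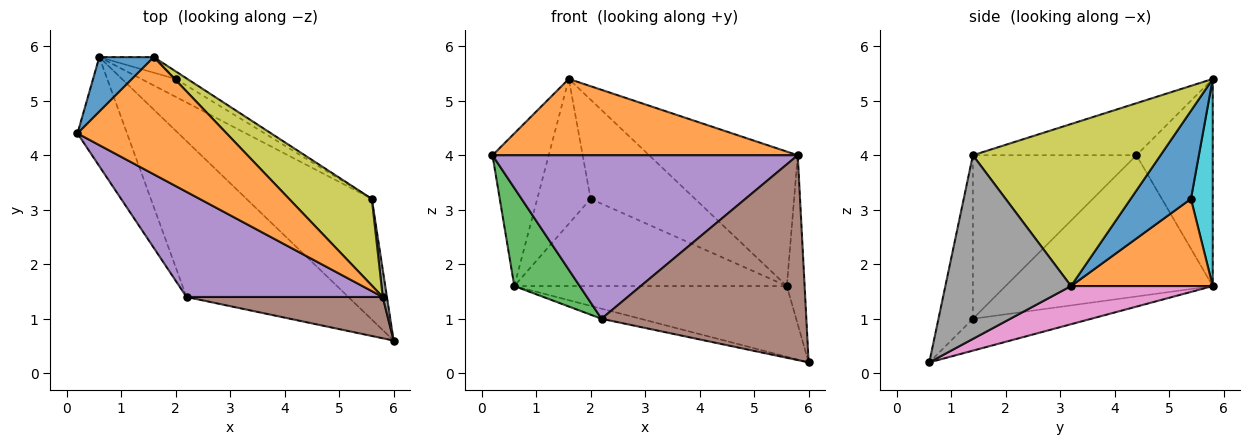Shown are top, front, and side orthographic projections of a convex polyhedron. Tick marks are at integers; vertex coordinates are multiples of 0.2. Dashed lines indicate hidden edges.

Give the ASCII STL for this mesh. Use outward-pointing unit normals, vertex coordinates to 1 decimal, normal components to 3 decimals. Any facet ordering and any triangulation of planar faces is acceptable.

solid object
 facet normal -0.788 0.580 0.207
  outer loop
   vertex 0.6 5.8 1.6
   vertex 0.2 4.4 4.0
   vertex 1.6 5.8 5.4
  endloop
 endfacet
 facet normal -0.281 -0.524 0.804
  outer loop
   vertex 5.8 1.4 4.0
   vertex 1.6 5.8 5.4
   vertex 0.2 4.4 4.0
  endloop
 endfacet
 facet normal -0.904 -0.286 -0.317
  outer loop
   vertex 2.2 1.4 1.0
   vertex 0.2 4.4 4.0
   vertex 0.6 5.8 1.6
  endloop
 endfacet
 facet normal -0.193 0.063 -0.979
  outer loop
   vertex 2.2 1.4 1.0
   vertex 0.6 5.8 1.6
   vertex 6.0 0.6 0.2
  endloop
 endfacet
 facet normal -0.411 -0.767 0.493
  outer loop
   vertex 2.2 1.4 1.0
   vertex 5.8 1.4 4.0
   vertex 0.2 4.4 4.0
  endloop
 endfacet
 facet normal -0.163 -0.967 0.195
  outer loop
   vertex 2.2 1.4 1.0
   vertex 6.0 0.6 0.2
   vertex 5.8 1.4 4.0
  endloop
 endfacet
 facet normal 0.254 0.489 -0.835
  outer loop
   vertex 5.6 3.2 1.6
   vertex 6.0 0.6 0.2
   vertex 0.6 5.8 1.6
  endloop
 endfacet
 facet normal 0.990 0.140 0.023
  outer loop
   vertex 5.6 3.2 1.6
   vertex 5.8 1.4 4.0
   vertex 6.0 0.6 0.2
  endloop
 endfacet
 facet normal 0.728 0.576 0.372
  outer loop
   vertex 5.6 3.2 1.6
   vertex 1.6 5.8 5.4
   vertex 5.8 1.4 4.0
  endloop
 endfacet
 facet normal 0.376 0.921 -0.099
  outer loop
   vertex 2.0 5.4 3.2
   vertex 0.6 5.8 1.6
   vertex 1.6 5.8 5.4
  endloop
 endfacet
 facet normal 0.499 0.864 -0.066
  outer loop
   vertex 2.0 5.4 3.2
   vertex 1.6 5.8 5.4
   vertex 5.6 3.2 1.6
  endloop
 endfacet
 facet normal 0.454 0.873 -0.179
  outer loop
   vertex 2.0 5.4 3.2
   vertex 5.6 3.2 1.6
   vertex 0.6 5.8 1.6
  endloop
 endfacet
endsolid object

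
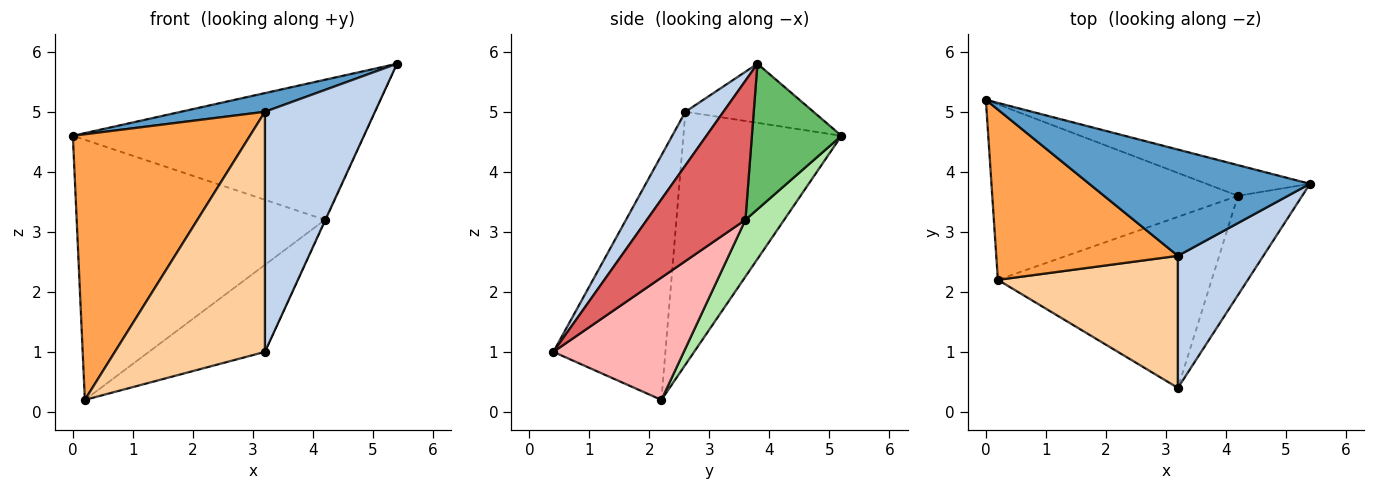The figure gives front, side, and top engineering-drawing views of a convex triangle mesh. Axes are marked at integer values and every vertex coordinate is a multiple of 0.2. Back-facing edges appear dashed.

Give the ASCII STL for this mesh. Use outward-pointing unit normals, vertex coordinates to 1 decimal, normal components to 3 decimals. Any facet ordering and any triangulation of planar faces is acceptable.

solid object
 facet normal -0.255 -0.167 0.952
  outer loop
   vertex 3.2 2.6 5.0
   vertex 5.4 3.8 5.8
   vertex 0.0 5.2 4.6
  endloop
 endfacet
 facet normal 0.290 -0.839 0.461
  outer loop
   vertex 3.2 2.6 5.0
   vertex 3.2 0.4 1.0
   vertex 5.4 3.8 5.8
  endloop
 endfacet
 facet normal -0.601 -0.673 0.432
  outer loop
   vertex 3.2 2.6 5.0
   vertex 0.0 5.2 4.6
   vertex 0.2 2.2 0.2
  endloop
 endfacet
 facet normal -0.547 -0.733 0.403
  outer loop
   vertex 3.2 2.6 5.0
   vertex 0.2 2.2 0.2
   vertex 3.2 0.4 1.0
  endloop
 endfacet
 facet normal 0.288 0.935 -0.205
  outer loop
   vertex 4.2 3.6 3.2
   vertex 0.0 5.2 4.6
   vertex 5.4 3.8 5.8
  endloop
 endfacet
 facet normal 0.128 0.822 -0.555
  outer loop
   vertex 4.2 3.6 3.2
   vertex 0.2 2.2 0.2
   vertex 0.0 5.2 4.6
  endloop
 endfacet
 facet normal 0.908 0.005 -0.419
  outer loop
   vertex 4.2 3.6 3.2
   vertex 5.4 3.8 5.8
   vertex 3.2 0.4 1.0
  endloop
 endfacet
 facet normal 0.454 0.404 -0.794
  outer loop
   vertex 4.2 3.6 3.2
   vertex 3.2 0.4 1.0
   vertex 0.2 2.2 0.2
  endloop
 endfacet
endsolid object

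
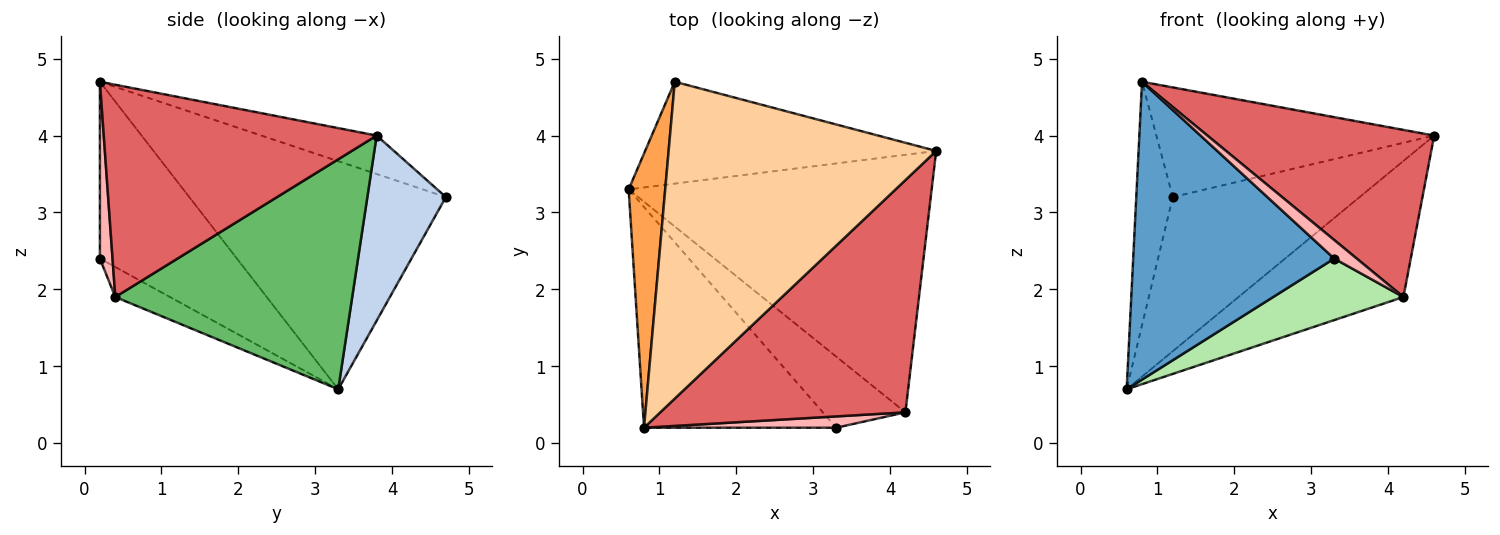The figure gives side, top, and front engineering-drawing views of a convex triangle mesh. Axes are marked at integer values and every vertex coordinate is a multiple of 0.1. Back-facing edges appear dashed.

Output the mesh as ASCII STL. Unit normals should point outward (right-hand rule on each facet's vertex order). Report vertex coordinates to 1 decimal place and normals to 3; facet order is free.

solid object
 facet normal -0.480 -0.705 -0.522
  outer loop
   vertex 0.8 0.2 4.7
   vertex 0.6 3.3 0.7
   vertex 3.3 0.2 2.4
  endloop
 endfacet
 facet normal 0.331 0.787 -0.520
  outer loop
   vertex 1.2 4.7 3.2
   vertex 4.6 3.8 4.0
   vertex 0.6 3.3 0.7
  endloop
 endfacet
 facet normal -0.978 0.139 0.157
  outer loop
   vertex 1.2 4.7 3.2
   vertex 0.6 3.3 0.7
   vertex 0.8 0.2 4.7
  endloop
 endfacet
 facet normal -0.135 0.324 0.936
  outer loop
   vertex 1.2 4.7 3.2
   vertex 0.8 0.2 4.7
   vertex 4.6 3.8 4.0
  endloop
 endfacet
 facet normal 0.557 0.388 -0.734
  outer loop
   vertex 4.2 0.4 1.9
   vertex 0.6 3.3 0.7
   vertex 4.6 3.8 4.0
  endloop
 endfacet
 facet normal -0.265 -0.631 -0.729
  outer loop
   vertex 4.2 0.4 1.9
   vertex 3.3 0.2 2.4
   vertex 0.6 3.3 0.7
  endloop
 endfacet
 facet normal 0.575 -0.478 0.664
  outer loop
   vertex 4.2 0.4 1.9
   vertex 4.6 3.8 4.0
   vertex 0.8 0.2 4.7
  endloop
 endfacet
 facet normal 0.432 -0.770 0.470
  outer loop
   vertex 4.2 0.4 1.9
   vertex 0.8 0.2 4.7
   vertex 3.3 0.2 2.4
  endloop
 endfacet
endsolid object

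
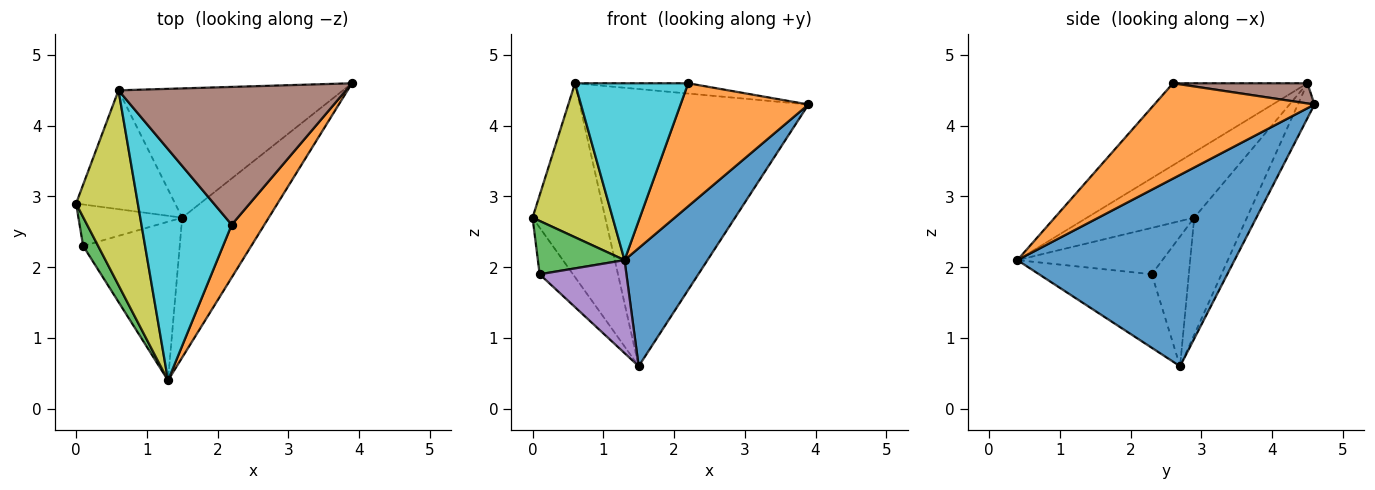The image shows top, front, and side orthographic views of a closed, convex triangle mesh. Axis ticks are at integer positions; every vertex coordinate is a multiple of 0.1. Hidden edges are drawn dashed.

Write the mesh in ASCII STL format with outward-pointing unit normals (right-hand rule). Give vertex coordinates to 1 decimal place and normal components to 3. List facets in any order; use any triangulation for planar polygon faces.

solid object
 facet normal 0.860 -0.329 -0.389
  outer loop
   vertex 1.5 2.7 0.6
   vertex 3.9 4.6 4.3
   vertex 1.3 0.4 2.1
  endloop
 endfacet
 facet normal 0.755 -0.603 0.259
  outer loop
   vertex 2.2 2.6 4.6
   vertex 1.3 0.4 2.1
   vertex 3.9 4.6 4.3
  endloop
 endfacet
 facet normal -0.827 -0.494 0.267
  outer loop
   vertex 0.1 2.3 1.9
   vertex 1.3 0.4 2.1
   vertex 0.0 2.9 2.7
  endloop
 endfacet
 facet normal -0.639 0.575 -0.511
  outer loop
   vertex 0.1 2.3 1.9
   vertex 0.0 2.9 2.7
   vertex 1.5 2.7 0.6
  endloop
 endfacet
 facet normal -0.549 -0.423 -0.721
  outer loop
   vertex 0.1 2.3 1.9
   vertex 1.5 2.7 0.6
   vertex 1.3 0.4 2.1
  endloop
 endfacet
 facet normal 0.088 0.074 0.993
  outer loop
   vertex 0.6 4.5 4.6
   vertex 2.2 2.6 4.6
   vertex 3.9 4.6 4.3
  endloop
 endfacet
 facet normal -0.526 0.725 -0.445
  outer loop
   vertex 0.6 4.5 4.6
   vertex 1.5 2.7 0.6
   vertex 0.0 2.9 2.7
  endloop
 endfacet
 facet normal -0.066 0.904 -0.422
  outer loop
   vertex 0.6 4.5 4.6
   vertex 3.9 4.6 4.3
   vertex 1.5 2.7 0.6
  endloop
 endfacet
 facet normal -0.639 -0.477 0.603
  outer loop
   vertex 0.6 4.5 4.6
   vertex 0.0 2.9 2.7
   vertex 1.3 0.4 2.1
  endloop
 endfacet
 facet normal -0.585 -0.493 0.644
  outer loop
   vertex 0.6 4.5 4.6
   vertex 1.3 0.4 2.1
   vertex 2.2 2.6 4.6
  endloop
 endfacet
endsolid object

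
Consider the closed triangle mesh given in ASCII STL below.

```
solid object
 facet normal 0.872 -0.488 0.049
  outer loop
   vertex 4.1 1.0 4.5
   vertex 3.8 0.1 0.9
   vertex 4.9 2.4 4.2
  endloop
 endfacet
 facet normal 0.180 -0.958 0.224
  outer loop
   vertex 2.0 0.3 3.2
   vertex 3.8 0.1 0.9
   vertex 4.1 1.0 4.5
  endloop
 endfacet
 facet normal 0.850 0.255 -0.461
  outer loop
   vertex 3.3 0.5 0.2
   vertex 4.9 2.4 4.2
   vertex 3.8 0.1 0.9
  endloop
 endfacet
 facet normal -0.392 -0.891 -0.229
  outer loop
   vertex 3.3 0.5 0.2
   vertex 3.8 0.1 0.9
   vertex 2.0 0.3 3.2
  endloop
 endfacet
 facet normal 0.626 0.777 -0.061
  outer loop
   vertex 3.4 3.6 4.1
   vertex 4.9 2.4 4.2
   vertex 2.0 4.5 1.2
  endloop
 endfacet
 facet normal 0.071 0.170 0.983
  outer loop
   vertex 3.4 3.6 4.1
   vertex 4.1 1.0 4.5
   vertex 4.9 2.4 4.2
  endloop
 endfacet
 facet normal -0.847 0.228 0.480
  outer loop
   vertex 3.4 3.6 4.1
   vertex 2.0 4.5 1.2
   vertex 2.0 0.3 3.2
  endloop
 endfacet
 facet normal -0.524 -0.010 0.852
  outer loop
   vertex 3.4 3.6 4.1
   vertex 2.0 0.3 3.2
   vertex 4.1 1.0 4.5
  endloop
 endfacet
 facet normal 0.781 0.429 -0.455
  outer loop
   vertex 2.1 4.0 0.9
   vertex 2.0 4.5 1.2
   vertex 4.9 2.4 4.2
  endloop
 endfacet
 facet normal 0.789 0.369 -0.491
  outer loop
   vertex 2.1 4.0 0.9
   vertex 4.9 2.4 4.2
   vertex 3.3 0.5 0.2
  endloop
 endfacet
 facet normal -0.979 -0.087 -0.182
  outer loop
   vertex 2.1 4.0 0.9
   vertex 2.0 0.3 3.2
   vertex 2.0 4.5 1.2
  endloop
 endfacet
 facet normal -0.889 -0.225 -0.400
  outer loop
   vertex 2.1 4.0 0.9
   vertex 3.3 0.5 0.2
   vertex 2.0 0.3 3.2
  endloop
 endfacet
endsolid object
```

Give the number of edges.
18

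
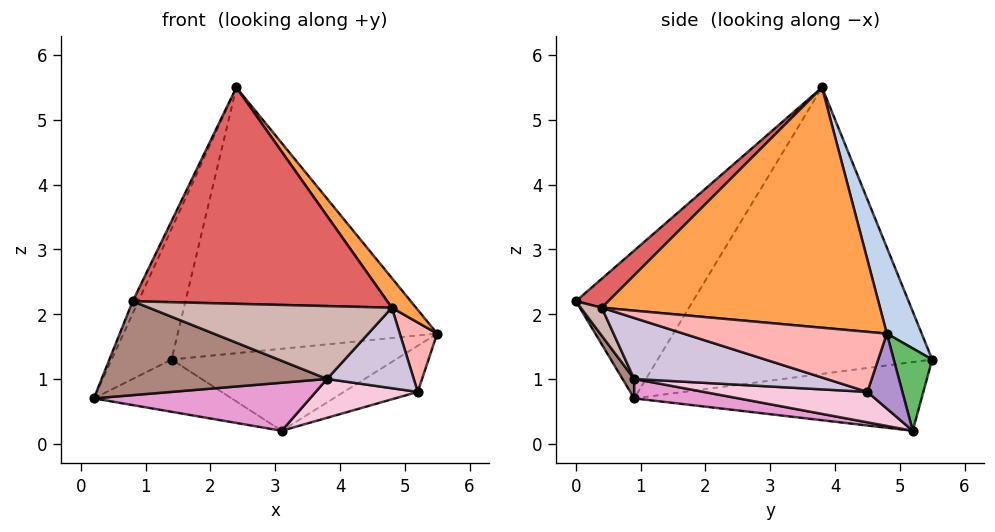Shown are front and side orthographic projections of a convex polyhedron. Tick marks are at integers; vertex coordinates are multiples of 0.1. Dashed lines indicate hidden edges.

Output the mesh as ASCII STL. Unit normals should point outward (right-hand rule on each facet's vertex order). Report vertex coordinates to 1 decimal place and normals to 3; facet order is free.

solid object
 facet normal -0.931 0.203 0.304
  outer loop
   vertex 2.4 3.8 5.5
   vertex 1.4 5.5 1.3
   vertex 0.2 0.9 0.7
  endloop
 endfacet
 facet normal 0.125 0.930 0.347
  outer loop
   vertex 2.4 3.8 5.5
   vertex 5.5 4.8 1.7
   vertex 1.4 5.5 1.3
  endloop
 endfacet
 facet normal 0.782 -0.068 0.620
  outer loop
   vertex 4.8 0.4 2.1
   vertex 5.5 4.8 1.7
   vertex 2.4 3.8 5.5
  endloop
 endfacet
 facet normal -0.498 0.239 -0.834
  outer loop
   vertex 3.1 5.2 0.2
   vertex 0.2 0.9 0.7
   vertex 1.4 5.5 1.3
  endloop
 endfacet
 facet normal 0.169 0.986 -0.008
  outer loop
   vertex 3.1 5.2 0.2
   vertex 1.4 5.5 1.3
   vertex 5.5 4.8 1.7
  endloop
 endfacet
 facet normal -0.918 0.044 0.394
  outer loop
   vertex 0.8 0.0 2.2
   vertex 2.4 3.8 5.5
   vertex 0.2 0.9 0.7
  endloop
 endfacet
 facet normal 0.086 -0.674 0.734
  outer loop
   vertex 0.8 0.0 2.2
   vertex 4.8 0.4 2.1
   vertex 2.4 3.8 5.5
  endloop
 endfacet
 facet normal 0.950 -0.175 -0.258
  outer loop
   vertex 5.2 4.5 0.8
   vertex 5.5 4.8 1.7
   vertex 4.8 0.4 2.1
  endloop
 endfacet
 facet normal 0.391 0.826 -0.406
  outer loop
   vertex 5.2 4.5 0.8
   vertex 3.1 5.2 0.2
   vertex 5.5 4.8 1.7
  endloop
 endfacet
 facet normal 0.640 -0.288 -0.713
  outer loop
   vertex 3.8 0.9 1.0
   vertex 5.2 4.5 0.8
   vertex 4.8 0.4 2.1
  endloop
 endfacet
 facet normal 0.044 -0.849 -0.527
  outer loop
   vertex 3.8 0.9 1.0
   vertex 0.8 0.0 2.2
   vertex 0.2 0.9 0.7
  endloop
 endfacet
 facet normal 0.076 -0.880 -0.469
  outer loop
   vertex 3.8 0.9 1.0
   vertex 4.8 0.4 2.1
   vertex 0.8 0.0 2.2
  endloop
 endfacet
 facet normal 0.082 -0.169 -0.982
  outer loop
   vertex 3.8 0.9 1.0
   vertex 0.2 0.9 0.7
   vertex 3.1 5.2 0.2
  endloop
 endfacet
 facet normal 0.228 -0.142 -0.963
  outer loop
   vertex 3.8 0.9 1.0
   vertex 3.1 5.2 0.2
   vertex 5.2 4.5 0.8
  endloop
 endfacet
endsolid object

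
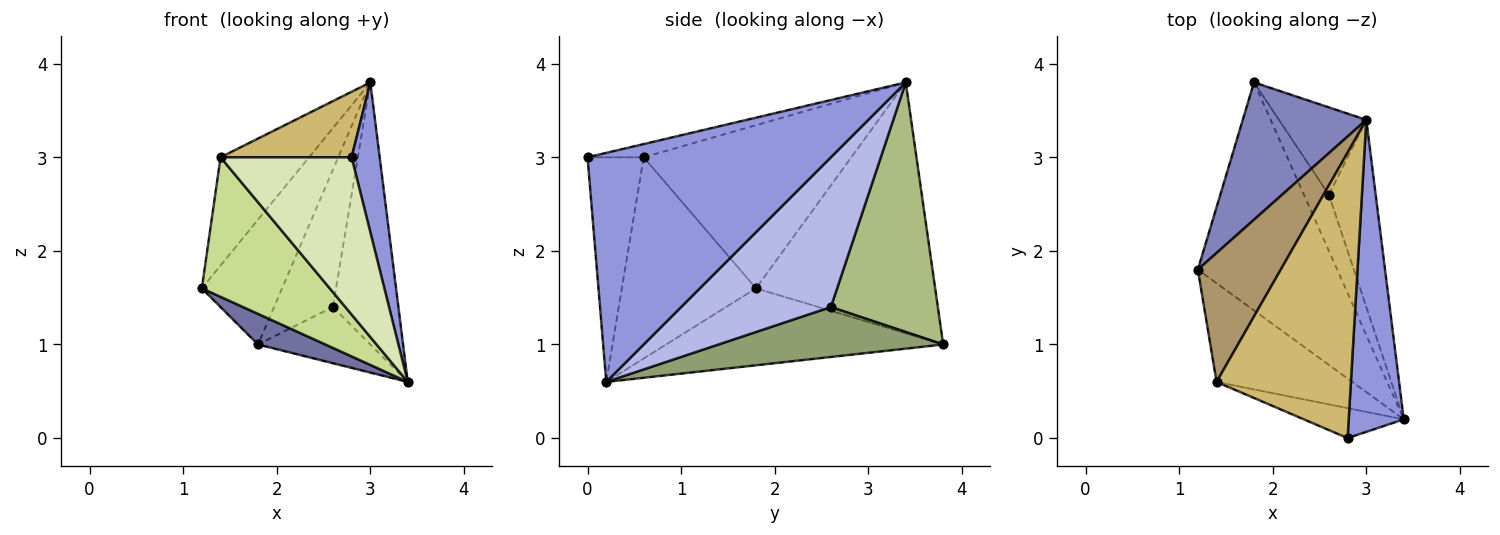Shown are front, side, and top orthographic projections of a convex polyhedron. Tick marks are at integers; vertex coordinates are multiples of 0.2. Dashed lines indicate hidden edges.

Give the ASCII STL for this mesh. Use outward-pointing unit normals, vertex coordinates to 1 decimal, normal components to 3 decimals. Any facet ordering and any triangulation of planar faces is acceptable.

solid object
 facet normal -0.480 -0.117 -0.869
  outer loop
   vertex 1.8 3.8 1.0
   vertex 3.4 0.2 0.6
   vertex 1.2 1.8 1.6
  endloop
 endfacet
 facet normal -0.832 0.373 0.410
  outer loop
   vertex 1.8 3.8 1.0
   vertex 1.2 1.8 1.6
   vertex 3.0 3.4 3.8
  endloop
 endfacet
 facet normal 0.966 -0.111 0.232
  outer loop
   vertex 2.8 0.0 3.0
   vertex 3.4 0.2 0.6
   vertex 3.0 3.4 3.8
  endloop
 endfacet
 facet normal 0.881 0.385 -0.275
  outer loop
   vertex 2.6 2.6 1.4
   vertex 3.0 3.4 3.8
   vertex 3.4 0.2 0.6
  endloop
 endfacet
 facet normal 0.816 0.408 -0.408
  outer loop
   vertex 2.6 2.6 1.4
   vertex 3.4 0.2 0.6
   vertex 1.8 3.8 1.0
  endloop
 endfacet
 facet normal 0.838 0.461 -0.293
  outer loop
   vertex 2.6 2.6 1.4
   vertex 1.8 3.8 1.0
   vertex 3.0 3.4 3.8
  endloop
 endfacet
 facet normal -0.650 -0.620 -0.439
  outer loop
   vertex 1.4 0.6 3.0
   vertex 1.2 1.8 1.6
   vertex 3.4 0.2 0.6
  endloop
 endfacet
 facet normal -0.388 -0.905 -0.172
  outer loop
   vertex 1.4 0.6 3.0
   vertex 3.4 0.2 0.6
   vertex 2.8 0.0 3.0
  endloop
 endfacet
 facet normal -0.833 0.355 0.424
  outer loop
   vertex 1.4 0.6 3.0
   vertex 3.0 3.4 3.8
   vertex 1.2 1.8 1.6
  endloop
 endfacet
 facet normal -0.095 -0.223 0.970
  outer loop
   vertex 1.4 0.6 3.0
   vertex 2.8 0.0 3.0
   vertex 3.0 3.4 3.8
  endloop
 endfacet
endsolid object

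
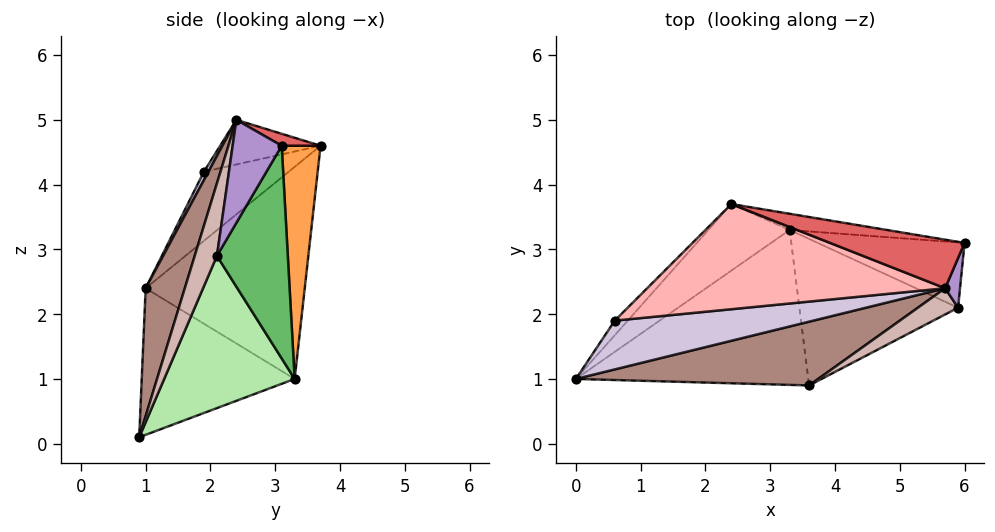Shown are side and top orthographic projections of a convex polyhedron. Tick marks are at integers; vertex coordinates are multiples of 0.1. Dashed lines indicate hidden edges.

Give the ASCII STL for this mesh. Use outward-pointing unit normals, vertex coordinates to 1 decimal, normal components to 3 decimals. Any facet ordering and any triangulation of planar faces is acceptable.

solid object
 facet normal -0.621 0.746 -0.238
  outer loop
   vertex 3.3 3.3 1.0
   vertex 0.0 1.0 2.4
   vertex 2.4 3.7 4.6
  endloop
 endfacet
 facet normal -0.517 0.243 -0.820
  outer loop
   vertex 3.3 3.3 1.0
   vertex 3.6 0.9 0.1
   vertex 0.0 1.0 2.4
  endloop
 endfacet
 facet normal 0.164 0.984 -0.068
  outer loop
   vertex 3.3 3.3 1.0
   vertex 2.4 3.7 4.6
   vertex 6.0 3.1 4.6
  endloop
 endfacet
 facet normal -0.687 0.715 -0.129
  outer loop
   vertex 0.6 1.9 4.2
   vertex 2.4 3.7 4.6
   vertex 0.0 1.0 2.4
  endloop
 endfacet
 facet normal 0.617 0.662 -0.426
  outer loop
   vertex 5.9 2.1 2.9
   vertex 3.3 3.3 1.0
   vertex 6.0 3.1 4.6
  endloop
 endfacet
 facet normal 0.652 0.336 -0.680
  outer loop
   vertex 5.9 2.1 2.9
   vertex 3.6 0.9 0.1
   vertex 3.3 3.3 1.0
  endloop
 endfacet
 facet normal 0.078 0.469 0.880
  outer loop
   vertex 5.7 2.4 5.0
   vertex 6.0 3.1 4.6
   vertex 2.4 3.7 4.6
  endloop
 endfacet
 facet normal -0.148 -0.071 0.986
  outer loop
   vertex 5.7 2.4 5.0
   vertex 2.4 3.7 4.6
   vertex 0.6 1.9 4.2
  endloop
 endfacet
 facet normal 0.936 -0.324 0.135
  outer loop
   vertex 5.7 2.4 5.0
   vertex 5.9 2.1 2.9
   vertex 6.0 3.1 4.6
  endloop
 endfacet
 facet normal 0.019 -0.897 0.442
  outer loop
   vertex 5.7 2.4 5.0
   vertex 0.6 1.9 4.2
   vertex 0.0 1.0 2.4
  endloop
 endfacet
 facet normal 0.127 -0.962 0.240
  outer loop
   vertex 5.7 2.4 5.0
   vertex 0.0 1.0 2.4
   vertex 3.6 0.9 0.1
  endloop
 endfacet
 facet normal 0.294 -0.942 0.163
  outer loop
   vertex 5.7 2.4 5.0
   vertex 3.6 0.9 0.1
   vertex 5.9 2.1 2.9
  endloop
 endfacet
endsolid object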